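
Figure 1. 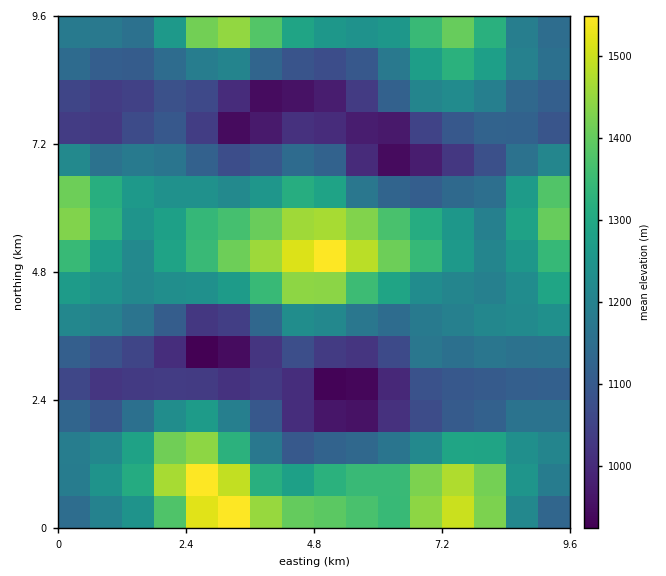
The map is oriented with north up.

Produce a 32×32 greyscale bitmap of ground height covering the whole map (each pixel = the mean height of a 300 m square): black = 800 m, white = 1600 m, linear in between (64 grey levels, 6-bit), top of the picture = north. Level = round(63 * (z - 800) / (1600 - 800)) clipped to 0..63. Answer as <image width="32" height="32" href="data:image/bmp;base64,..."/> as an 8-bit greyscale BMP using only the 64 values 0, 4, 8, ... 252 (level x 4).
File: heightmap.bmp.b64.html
<image width="32" height="32" href="data:image/bmp;base64,Qk02CAAAAAAAADYEAAAoAAAAIAAAACAAAAABAAgAAAAAAAAEAAATCwAAEwsAAAABAAAAAAAAAAAAAAEBAQACAgIAAwMDAAQEBAAFBQUABgYGAAcHBwAICAgACQkJAAoKCgALCwsADAwMAA0NDQAODg4ADw8PABAQEAAREREAEhISABMTEwAUFBQAFRUVABYWFgAXFxcAGBgYABkZGQAaGhoAGxsbABwcHAAdHR0AHh4eAB8fHwAgICAAISEhACIiIgAjIyMAJCQkACUlJQAmJiYAJycnACgoKAApKSkAKioqACsrKwAsLCwALS0tAC4uLgAvLy8AMDAwADExMQAyMjIAMzMzADQ0NAA1NTUANjY2ADc3NwA4ODgAOTk5ADo6OgA7OzsAPDw8AD09PQA+Pj4APz8/AEBAQABBQUEAQkJCAENDQwBEREQARUVFAEZGRgBHR0cASEhIAElJSQBKSkoAS0tLAExMTABNTU0ATk5OAE9PTwBQUFAAUVFRAFJSUgBTU1MAVFRUAFVVVQBWVlYAV1dXAFhYWABZWVkAWlpaAFtbWwBcXFwAXV1dAF5eXgBfX18AYGBgAGFhYQBiYmIAY2NjAGRkZABlZWUAZmZmAGdnZwBoaGgAaWlpAGpqagBra2sAbGxsAG1tbQBubm4Ab29vAHBwcABxcXEAcnJyAHNzcwB0dHQAdXV1AHZ2dgB3d3cAeHh4AHl5eQB6enoAe3t7AHx8fAB9fX0Afn5+AH9/fwCAgIAAgYGBAIKCggCDg4MAhISEAIWFhQCGhoYAh4eHAIiIiACJiYkAioqKAIuLiwCMjIwAjY2NAI6OjgCPj48AkJCQAJGRkQCSkpIAk5OTAJSUlACVlZUAlpaWAJeXlwCYmJgAmZmZAJqamgCbm5sAnJycAJ2dnQCenp4An5+fAKCgoAChoaEAoqKiAKOjowCkpKQApaWlAKampgCnp6cAqKioAKmpqQCqqqoAq6urAKysrACtra0Arq6uAK+vrwCwsLAAsbGxALKysgCzs7MAtLS0ALW1tQC2trYAt7e3ALi4uAC5ubkAurq6ALu7uwC8vLwAvb29AL6+vgC/v78AwMDAAMHBwQDCwsIAw8PDAMTExADFxcUAxsbGAMfHxwDIyMgAycnJAMrKygDLy8sAzMzMAM3NzQDOzs4Az8/PANDQ0ADR0dEA0tLSANPT0wDU1NQA1dXVANbW1gDX19cA2NjYANnZ2QDa2toA29vbANzc3ADd3d0A3t7eAN/f3wDg4OAA4eHhAOLi4gDj4+MA5OTkAOXl5QDm5uYA5+fnAOjo6ADp6ekA6urqAOvr6wDs7OwA7e3tAO7u7gDv7+8A8PDwAPHx8QDy8vIA8/PzAPT09AD19fUA9vb2APf39wD4+PgA+fn5APr6+gD7+/sA/Pz8AP39/QD+/v4A////AGhweHyAiJy41Ojs5NjMxLy4uLSooKi8zNjc0LCMdGhkbHSAiIyctMzg8PTo0MC8vLy8vLSwuMjY4ODYvJR4bGh0fIiQmKjE3Oz08Ny8pKSorLS4tLC4yNjc3NS8mIB0dHx8iJCYqMjg6OTYwKSIhIyYnKCkoKSwwMzQyLSYiIB8fHyAjJSkwNTczLykjHRocHh4fICAhIycrLSwpJSIhIB8eHiAjJywwMi4pJB8YFBQVFRQWGRobHiEiIiIiICAgHRsZGx4hJSkrKSUgGxYREA8ODQ8SFBUYGRoaHB4eHh4ZFhQUFxkcHiEgHRoYFBEPDQoJCw4QEhUXFhYYGxwcGxYTERESExQVFhYUFBQTEQ4LCQkLDQ8TFhcWFhgZGRoZFhMSEhIRERAPDg0PERIREAwKCg0PEhYZGRcYGRgYGRgYFhUUExIRDgsJCg0QEhMTEQ4OEBIVGx0bGRscGxobGxwaGRcWFRMPCggKDREUFxkXFBMUFBgdIB4dHiAfHh4eHx8eHBsaGBMPDA0RFRkdHx4bGhkYGR0gIB8gISEhIiEiIiMhHx4dGhcVFhgbICUnJiQiIB4dHR4fHyAgISIkIyQkJCIhISEgHx8gISUpLjAwLSonJSIgHh8gHx8gIyYlJiUkIiAhIyUlJigqLTE1ODg1MS0qKSYjISEgHyAkJygqKCUiICElJykrLjAyNTc6Ozo2Mi8uKyglIyEgISUpKi4sKSUhIiUoKy0wMjM1Nzk7Ozk2MjAuKicjICAiJiotMTAsJiMiJSgrLS8wMTM1Njc4NzQxLywpJiMfHyMoLTAzMS0oJCQlJigqKiorLzIyMjEvLCspJiUkIh8fJCovMjMxLCglJCQkJSUkIyUpLC0sKSQhIB4dHR4eHR4kKS4xLy0pJSQkIiEhIB8eHyIkJSQgGhYUFBQUFhgZGyAlKi0nJSEfICAfHh0bGRgZGx0eHhoUDw0NDQ8RExUXHCAjJR0bGRgbHBwaGBUSEhMWGBkYFREMCQoMDhETFRcaHB0dFRMSExYYGRgVEAwMDhETFBMRDwwKCw8SFBYYGRkaGBcSEBASExQWFxUQDAoKDA4ODg4PDg4RFRgZGhsaGRgXFRQSERISExUWFRIPDAoKCwwMDRASFRkdHx8fHhwZGRgWFxUUExQVFhcWFRQRDgwNDg4PEhUZHiIkJCQjHxwbGxkaGRcWFhgZGRkbGxoWExMTExMUFxsfIyYoKCcjIB4cGx0dHBkZGhwfIiUmJCEdGxkYGBgaHSAkKCoqKCQhHx0cHiAfHBocHyUrMDEvLCgkIR8fHx8hIycrLi0pJSAdHBwcHh8dHR4jKjE3NzYzMC0pKCgoJiUnKy8yMi4oIRwbGw="/>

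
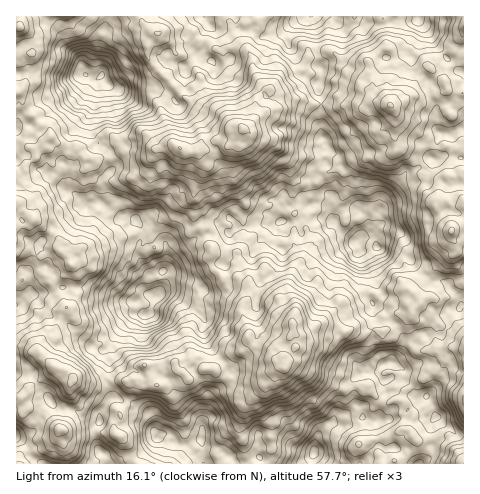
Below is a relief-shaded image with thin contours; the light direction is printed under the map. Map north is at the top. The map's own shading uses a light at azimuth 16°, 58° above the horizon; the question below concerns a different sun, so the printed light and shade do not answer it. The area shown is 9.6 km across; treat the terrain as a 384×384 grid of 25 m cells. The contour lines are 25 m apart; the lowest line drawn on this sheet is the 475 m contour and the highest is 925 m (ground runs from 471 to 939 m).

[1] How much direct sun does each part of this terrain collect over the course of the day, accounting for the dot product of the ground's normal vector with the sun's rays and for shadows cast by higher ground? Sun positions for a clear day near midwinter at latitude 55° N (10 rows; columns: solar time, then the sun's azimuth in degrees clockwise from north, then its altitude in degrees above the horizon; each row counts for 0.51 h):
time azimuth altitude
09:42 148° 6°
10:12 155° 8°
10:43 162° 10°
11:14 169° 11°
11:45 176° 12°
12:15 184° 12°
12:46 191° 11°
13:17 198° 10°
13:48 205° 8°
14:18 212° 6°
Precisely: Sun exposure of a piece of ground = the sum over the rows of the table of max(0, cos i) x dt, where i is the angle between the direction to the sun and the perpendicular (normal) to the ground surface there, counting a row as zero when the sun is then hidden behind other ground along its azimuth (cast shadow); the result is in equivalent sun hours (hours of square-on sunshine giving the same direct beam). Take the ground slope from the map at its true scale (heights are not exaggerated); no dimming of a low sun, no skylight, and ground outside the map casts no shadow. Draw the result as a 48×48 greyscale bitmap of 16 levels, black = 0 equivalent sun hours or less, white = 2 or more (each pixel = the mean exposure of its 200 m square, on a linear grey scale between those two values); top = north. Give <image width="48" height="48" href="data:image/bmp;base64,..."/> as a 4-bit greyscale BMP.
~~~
<image width="48" height="48" href="data:image/bmp;base64,Qk32BAAAAAAAAHYAAAAoAAAAMAAAADAAAAABAAQAAAAAAIAEAAATCwAAEwsAABAAAAAAAAAAAAAAABEREQAiIiIAMzMzAERERABVVVUAZmZmAHd3dwCIiIgAmZmZAKqqqgC7u7sAzMzMAN3d3QDu7u4A////ACSt/+lWmGIAAjaHRpVpqnIkarhTRrtjRCaLuph7zZQBElZWnLmIZ5h4iKplNpplMSaIqXnN2XQiR4Vpy5eIi+64UiR4qZZ1EKlWh2ZVQzZom5h4mqqZvLumMgABV0MiN+lzATZUR2nM3JmEe+/Im53ZZkNDIkRDfHlzAmmGZXid/szLu9/9zd78mHiqd0Z6q4ZTjLi4JJz/297suYz//+y+26qXl1RpuDd5rcypm9/+iu66hnjO7u7cyrp0RYmGVESdyKh2mpd2ebztlWh67u/ahlREQ3zIMkV8lkQkMTZWmUjKZVaJzcuYiFNHZVaYZHm2QQAREldmdWUzaGVnaKmKmImESIVnd4tyAAASIgAAEkQTi6ZFVom9ub2ruquniFMhIiNEIAAAERAVVYZEVneJz/vv+2VVZjEUVGdkIAAAARACI2UzR3VojbqamYVVRBETRYhkIAAAARECNSE0ZlSIY2VVaruIQxEiSXRDIAAAARIzRCAkNFIURCI1iZeFQjQ0Z2RDIhAAERVWRENCISIBVkQ0Z2l5VHRFMUZnVDIAAlVmU0REMQIRNEV0ZWaYmKiIVEeZmXZTNGVYZEQhEAEyESVGd1MkWoqXm8rLuqmJdleoZlMwAAAyEREzQzRmmHd1e6vMmZmFZ4mVIxJTACISEAASEBWM7MqZlmd4qavMupmWZCEhADMQAAAAEjab7KlolnZWiIrdy6ZnZUIAABIzEAAANHnLmnZlVTRFV3d2iZZDITQiMxNUQiMzM1iZmIzIMRATVXd6uZhUMzMyIzMjWGVWVIdIqHm3QgEjNEZqyndlZmRFJGREWah1eqhUJXVWRDJFd5h3mqqYeIh4mGZ3ZVd3eHZ0E3RFQ0Q1et/su9y9yrmHdWVoh3eIdmiXdyRDNHmJm879mYq77aqYeHiHesyqmHU0MyMTWKu5vNvMqZq8z8vaqrm7qbvOymMSMVQ0iZmHWIqc3bvsu87tu4Z7u7zvyHZWd1Z4eHipZGipvcy6q97d/Kd1ec7/6oYxJEapiJdomGm7zNqK3v7NuZp3aIqq3pZEM2d6p3Qkh1aJqWd5u8ze2FZVmYeHeZmpiFRYYyJWZnUkQRNXZ4qJiIdneYmqhnhzJEVTQxEkIVUQAAATeIZTN6mrmKiImqhXhHdTMzAAABAAAAASMxNZqWiqm7p5qpiay5ZTEQEAAAABABNEEAFYh4qaqJm8t4eIeIYjMQAAAAAiETIhABMjNodmZlZ3V4iIaJd1MxAAABVDZiIAAAFWVCIjRVUhE1R5qDeXMQEQE2ZnczMQAAI0MjRGZVRBABRHZTVnhiJDeXiIQiQQADMAIkdkRjUyIiaUM6mIu3eJmqmTNVESIkIAEkVmVFVUVUZlWIqoebrMust2eWRoZmIQATaJUzNGVEI0iGVnfP/u66ibpFdlZjEQEkRDEAAnZkAEeNlYvf/KioaKdWUxIhIiIgAAAAABEhACarhGmpmnd4ZERlMUVFaGQAAAEhAAAAAmVyRovbqqmGQQEjFGZVZ5hAABRVVURCJmVA=="/>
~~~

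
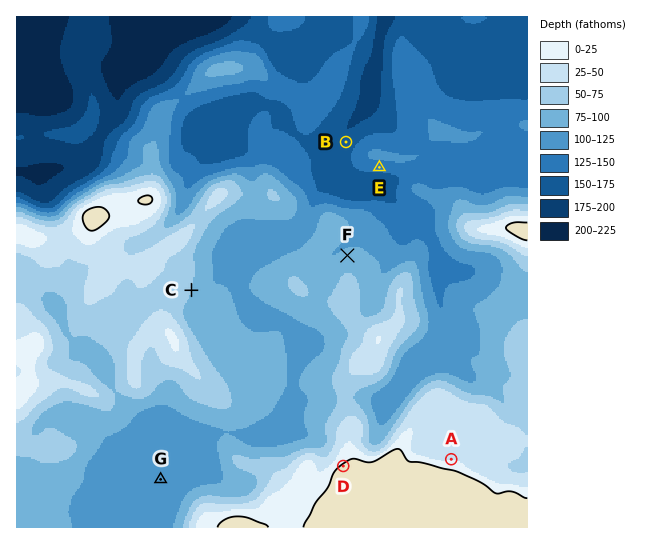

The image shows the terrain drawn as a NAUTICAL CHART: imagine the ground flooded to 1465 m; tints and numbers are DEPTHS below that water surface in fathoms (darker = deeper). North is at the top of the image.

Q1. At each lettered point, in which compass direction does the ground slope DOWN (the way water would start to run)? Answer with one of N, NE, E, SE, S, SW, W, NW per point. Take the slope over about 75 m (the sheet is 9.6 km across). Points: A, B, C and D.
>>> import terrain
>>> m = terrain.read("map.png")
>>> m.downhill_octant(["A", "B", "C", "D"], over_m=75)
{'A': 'N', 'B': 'NW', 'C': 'E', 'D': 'NW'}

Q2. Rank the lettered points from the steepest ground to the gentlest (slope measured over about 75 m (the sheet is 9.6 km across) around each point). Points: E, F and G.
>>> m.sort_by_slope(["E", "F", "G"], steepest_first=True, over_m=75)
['E', 'F', 'G']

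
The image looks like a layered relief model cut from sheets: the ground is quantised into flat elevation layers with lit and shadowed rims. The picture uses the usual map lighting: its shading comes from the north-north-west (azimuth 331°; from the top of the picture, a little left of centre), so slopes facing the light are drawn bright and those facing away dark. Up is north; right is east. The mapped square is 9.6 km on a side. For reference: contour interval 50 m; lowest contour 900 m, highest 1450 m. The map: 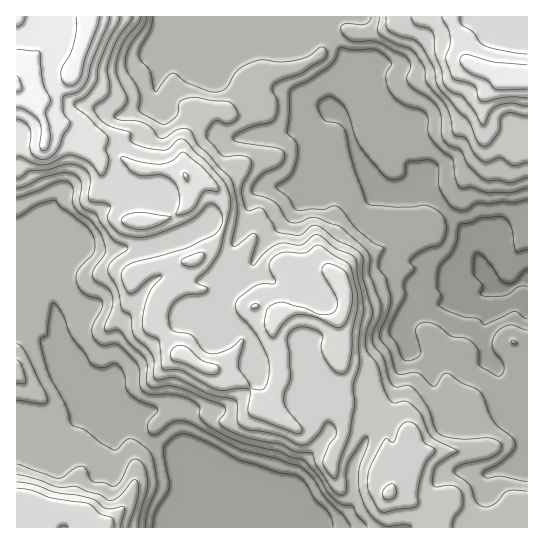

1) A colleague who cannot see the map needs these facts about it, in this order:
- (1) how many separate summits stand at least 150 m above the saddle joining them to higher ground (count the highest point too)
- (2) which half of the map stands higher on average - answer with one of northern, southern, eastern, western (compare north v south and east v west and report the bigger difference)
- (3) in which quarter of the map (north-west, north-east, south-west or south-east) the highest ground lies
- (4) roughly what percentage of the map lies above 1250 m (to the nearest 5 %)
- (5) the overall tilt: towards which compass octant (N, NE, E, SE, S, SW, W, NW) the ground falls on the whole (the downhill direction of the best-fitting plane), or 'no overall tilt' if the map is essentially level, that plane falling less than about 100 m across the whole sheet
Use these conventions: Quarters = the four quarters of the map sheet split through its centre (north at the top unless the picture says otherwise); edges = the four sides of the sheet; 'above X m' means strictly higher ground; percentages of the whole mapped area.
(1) There are 3 summits with 150 m or more of prominence.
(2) The western half stands higher on average than the eastern half.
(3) The highest point lies in the north-west quarter of the map.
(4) About 20 % of the map lies above 1250 m.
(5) The general tilt is down to the south-east (the land rises towards the north-west).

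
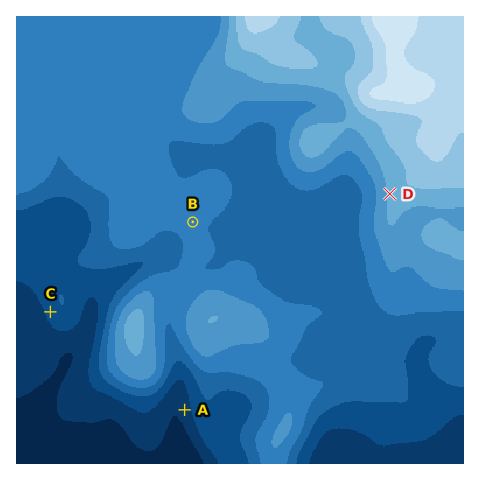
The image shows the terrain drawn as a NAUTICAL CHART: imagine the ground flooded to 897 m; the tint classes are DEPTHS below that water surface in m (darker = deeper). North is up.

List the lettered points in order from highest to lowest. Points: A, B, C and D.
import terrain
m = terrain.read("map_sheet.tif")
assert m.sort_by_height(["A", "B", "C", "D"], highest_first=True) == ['D', 'B', 'C', 'A']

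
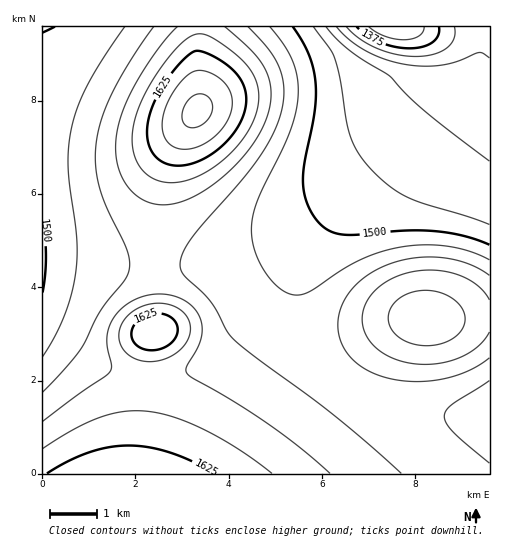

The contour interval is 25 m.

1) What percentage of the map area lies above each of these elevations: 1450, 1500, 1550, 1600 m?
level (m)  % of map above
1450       94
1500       81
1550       46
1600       15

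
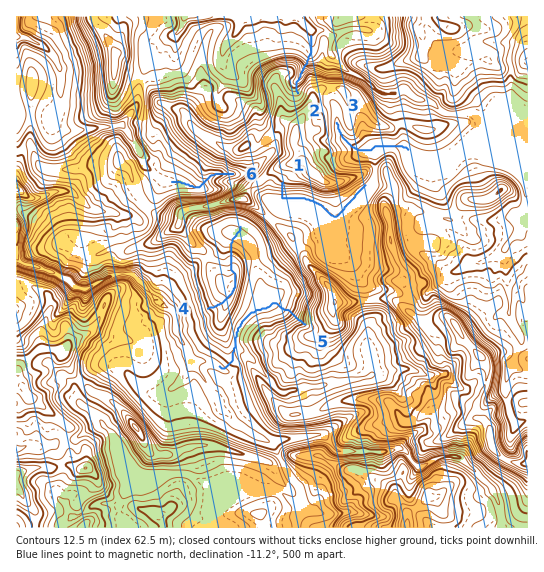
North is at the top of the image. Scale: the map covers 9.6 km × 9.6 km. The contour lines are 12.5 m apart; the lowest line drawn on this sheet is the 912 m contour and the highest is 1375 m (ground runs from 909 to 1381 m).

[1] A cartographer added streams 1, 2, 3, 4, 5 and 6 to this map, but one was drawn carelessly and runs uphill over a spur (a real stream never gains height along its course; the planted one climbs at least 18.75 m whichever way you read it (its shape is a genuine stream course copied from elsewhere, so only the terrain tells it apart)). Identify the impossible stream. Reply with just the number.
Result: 4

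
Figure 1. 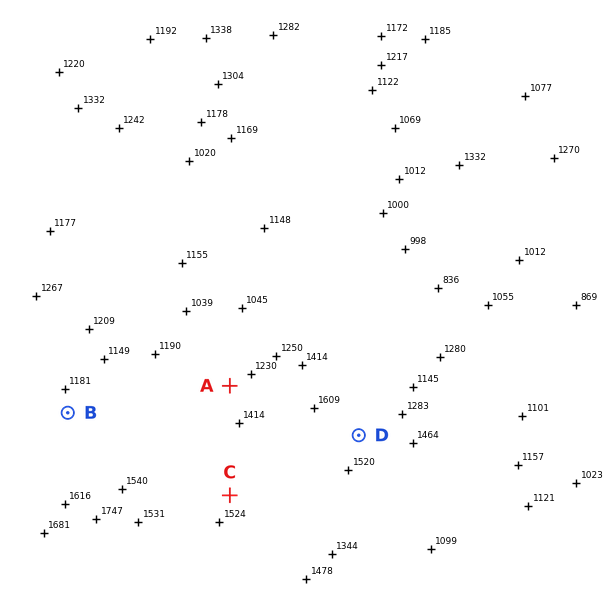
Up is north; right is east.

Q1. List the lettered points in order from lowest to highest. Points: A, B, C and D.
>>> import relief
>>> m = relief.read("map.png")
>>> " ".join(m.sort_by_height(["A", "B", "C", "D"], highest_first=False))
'B A D C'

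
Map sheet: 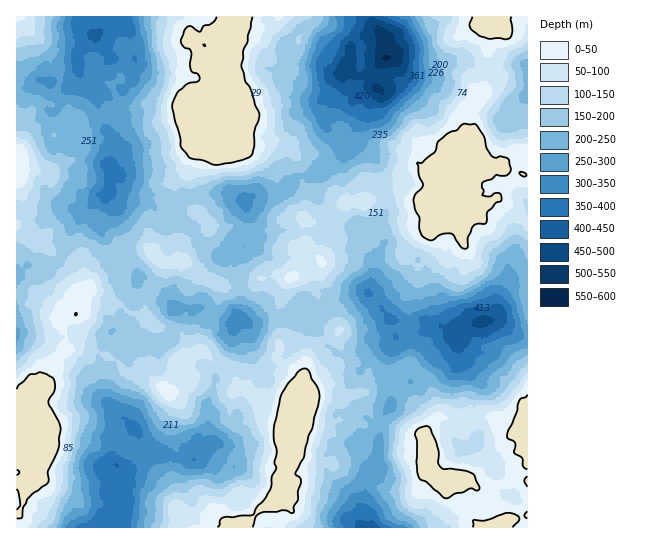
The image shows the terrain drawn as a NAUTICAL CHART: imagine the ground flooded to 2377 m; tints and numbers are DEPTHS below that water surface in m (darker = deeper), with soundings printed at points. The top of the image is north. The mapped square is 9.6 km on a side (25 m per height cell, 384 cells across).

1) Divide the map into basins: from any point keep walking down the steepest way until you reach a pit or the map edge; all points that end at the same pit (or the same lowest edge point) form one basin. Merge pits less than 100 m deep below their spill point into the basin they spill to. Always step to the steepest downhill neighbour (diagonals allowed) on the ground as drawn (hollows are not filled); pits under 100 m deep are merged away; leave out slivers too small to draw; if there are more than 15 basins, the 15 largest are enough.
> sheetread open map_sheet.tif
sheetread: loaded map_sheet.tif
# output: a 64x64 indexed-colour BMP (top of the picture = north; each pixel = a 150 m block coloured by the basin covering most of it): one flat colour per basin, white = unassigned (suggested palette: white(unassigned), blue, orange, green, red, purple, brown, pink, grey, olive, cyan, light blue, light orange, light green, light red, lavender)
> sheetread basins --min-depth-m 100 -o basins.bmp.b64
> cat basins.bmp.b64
<image width="64" height="64" href="data:image/bmp;base64,Qk12CAAAAAAAAHYAAAAoAAAAQAAAAEAAAAABAAQAAAAAAAAIAAATCwAAEwsAABAAAAAAAAAA////ALR3HwAOf/8ALKAsACgn1gC9Z5QAS1aMAMJ34wB/f38AIr28AM++FwDox64AeLv/AIrfmACWmP8A1bDFAEREREREREREREREREREQREVVVVVVVVVVVVVVVVVERERREREREREREREREREREREERVVVVVVVVVVVVVVVVEREREURERERERERERERERERERBFVVVVVVVVVVVVVVVURERERRERERERERERERERERERERFVVVVVVVVVVVVVVURERERFEREREREREREREREREREREVVVVVVVVVVVVVVVREREREURERERERERERERERERERERVVVVVVVVVVVVVVRERERERFERERERERERERERERERERFVVVVVVVVVVVVUREREREREURERERERERERERERERERERVVVVVVVVVVVURERERERERREREREREREREREREREREQRVVVVVVVVVVURERERERERFEREREREREREREREREREREVVVVVVVVVVVREREREREREURERERERERERERERERERERVVVVVVVVVVVEREREREREURERERERERERERERERERERFVVVVVVVVVVURERERERERREREREREREREREREREREREVVVVVVVVUiIiERERERIiEURERERERERERERERERERERBERFSIlIiIiIREiIRIiKBFEREREREREREREREREREERERERIiIiIiIiIiIiIiIoEURERERERERERERERERBERERERIiIiIiIiIiIiIiIiiIREREREREREREREREREYWZmIiIiIiIiIiIiIiIiIiKIhEREREREREQRFEREREZmZmYiIiIiIiIiIiIiIiIiIoiEREREREREQRERRERGZmZmZhEiIiIiIiIiIiIiIiIiiIRERERERBERERRERGZmZmZhERIiIiIiIiIiIiIiIiKIiERERERBERERFERGZmZmYRERESIiIiIiIiIiIiIiIoiIhEREQREREREWRGZmZmZhEREREiIiIiIiIiIiIiIiiIiIFEERERERERZmZmZmZmERIRESIiIiIiIiIiIiIiKIiIgRERERERERFmZmZmZmYhIiISIiIiIiIiIiIiIiIoiIiBERERERERZmZmZmZmZiIiIiIiIiIiIiIiIiIiIiiIiIEREREREWZmZmZmZmZmYiIiIiIiIiIiIiIiIiIiKIiIEREREREWZmZmZmZmZmZiIiIiIiIiIiIiIiIiIiIoiIiIgRERFmZmZmZmZmZmZiIiIiIiIiIiIiIiIiIiIiiIiIiGZmZmZmZmZmZmZmZmIiIiIiIiIiIiIiIiIiIiKIiIiIZmZmZmZmZmZmZmZmYiIiIiIiIiIiIiIiIiIiIoiIiIg2ZmZmZmZmZmd3dmZmIiIiIiIiIiIiIiIiIiIiiIiIgzM2ZmZmZmZnd3d3d2dyIiIiIiIiIiIiIiIiIiKIiIiDMzM2ZmZmZnd3d3d3d3dyIiIiIiIiIiIiIiIiIoiIiDMzMzZmZjM3d3d3d3d3d3ciIiIiIiESIiIiIiIiiIiDMzMzMzNjMxF3d3d3d3d3cRIiIiIiIREiIiIiIiKIiDMzMzMzMzMzERd3d3d3d3cRESIiIiIiESIiIiIiIoiDMzMzMzMzMzMxEXd3d3d3dxERIiIiIiIhIiIiIiIigzMzMzMzMzMzMzMRd3d3d3d3EREiIiIiIiIiIiIiIiIzMzMzMzMzMzMzMzF3d3d3d3cRESIiIiIiIiIiIiIiIRMzMzMzMzMzMzMzN3d3d3d3dxERIiIiIiIiIRERIiIREzMzMzMzMzMzMzN3d3d3d3d3ERERIiIiIiERERESIRETMzMzMzMzMzMzM3d3d3d3d3cREREREiIiERERERERETMzMzMzMzMzMzMzd3d3d3d3dxERERERERERERERERERMzMzMzMzMzMzMzN3d3d3d3d3EREREREREREREREREREzMzMzMzMzMzMzM3d3d3d3d3cRERERERERERERERERETMzMzMzMzMzMzMzd3d3d3d3cRERERERERERERERGZERMzMzMzMzMzMzMzN3d3d3d3dxERERERERERERERmZmZkzMzMzMzMzMzMzMzd3d3d3cRERERERERERERERmZmZmRMzMzMzMzMzMzMzM3dxEREREREREREREREREREZmZmZEzMzMzMzMzMzMzMzd3EREREREREREREREREREZmZmZkTMzMzMzMzMzMzMzN3cRERERERERERERERERERmZmZmTMzMzMzMzMzMzMzMxERERERERERERERERERERGZmZmZMzMzMzMzMzMzMzMzERERERERERERERERERERERmZmZkzMzMzMzMzMzMzMzEREREREREREREREREREREREZmZmTMzMzMzMzMzMzMzMRERERERERERERERERERERERGZmZMzMzMzMzMzMzMzMRERERERERERERERERERERERERmZkzMzMzMzMzMzMzMxERERERERERERERERERERERERGZmTMzMzMzMzMzMzMzEREREREREREREREREREREREREZmZMzMzMzMzMzMzMzMxERERERERERERERERERERERERmZkzMzMzMzMzMzMzMzERERERERERERERERERERERERmZmTMzMzMzMzMzMzMzERERERERERERERERERERERERGZmZMzMzMzMzMzMzMzMREREREREREREREREREREREREZmZkzMzMzMzMzMzMzMxERERERERERERERERERERERERmZmTMzMzMzMzMzMzMzERERERERERERERERERERERERGZmZ"/>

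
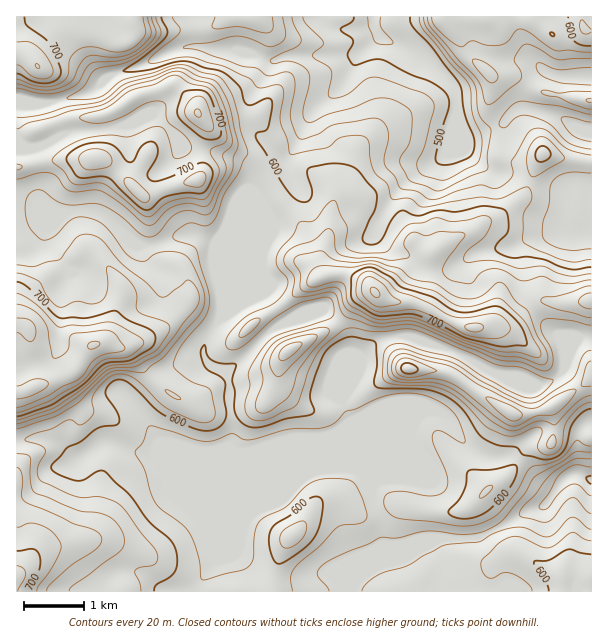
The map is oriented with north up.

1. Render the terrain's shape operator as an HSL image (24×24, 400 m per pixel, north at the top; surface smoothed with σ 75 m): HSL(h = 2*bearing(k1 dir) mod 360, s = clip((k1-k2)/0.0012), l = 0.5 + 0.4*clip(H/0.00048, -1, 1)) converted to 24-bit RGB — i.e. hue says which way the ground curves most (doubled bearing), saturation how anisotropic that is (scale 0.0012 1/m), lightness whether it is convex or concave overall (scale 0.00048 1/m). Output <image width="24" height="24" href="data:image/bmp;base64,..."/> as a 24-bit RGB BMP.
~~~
<image width="24" height="24" href="data:image/bmp;base64,Qk32BgAAAAAAADYAAAAoAAAAGAAAABgAAAABABgAAAAAAMAGAAATCwAAEwsAAAAAAAAAAAAAyo1zRHRnW3ZVXIJZmJpni1NbZI5cXYiGdZCRgXKOqYtxhYlaZXd7fnmAbYmHe5SSlH6UfHiFgXeBjYZ3e2doVmB7mLiAbnOWsXqQpHOuiHedeYaVaJSWh6Gph4ygamaFcX1xbGd4qV10vJNxS3tgYXtjcX9qeH9vbX9penCMd4qbjXmokIKxgMDGkXG0fYykcZNvjYSdfn2onY6shZahc4qRjmqDhGeDf36AZnGCaJGv38DUkHWzZWOIepGDh15jh35VfGk/hIEwM28fOqk9lmiUeFCEkbBmZ6B7goqNc2yFlYJ+loeBdmBwe2VsgHl8gH9/eoB+UIBWco1NxoSYbm+ZcXSYfXigh4+0dnzCvpbTyKW8U5JJJFUiRIluq7NfX7xPX3Zbcl5tmo1qiXVlgGd8fHl/gH9/f39/f4B/f39/XX9skaBcmnB9hWmBcYhvgXxsbV9fZoNjxpjA0qPDhliPEl0jkYUny3+ccEmERWlFjZdrjHFvfmx9f35/gH54foB6gH95foB9f4B/fYB6gH92gH5+f39/gH1/bGiGcayEd2JAomtA4TKz4Nh7JF17TF4RhnlCpWxvSHRQd6FodWKBd1JIkHRCRZFEjVtFYHw3Z3RNd4FZbYFtf39/f39/eHeCfZaJekNpm0xJuZcuEFkw89uqI0e6zoZ7P5wwIYMzbKOzfWGZfDVhdqq3qdHPVV25mGHG2bDKXLCtcq+9emCfgYljdH1of35tckpCVyczcdGn0fP6o3//98DTLTRbxqHh37Lu6nl7Ci0PKBoTY8aPjcO2foadiUebU3CCxI94r7SHP2VpbnB+rVK44wBAh4gJHZlytP70iP3mYiMUJiINodAW84HlboRMToCI56bA8zXvTODiGKocLXcveG1XikhIKoJy24vE16qBO3ZKUHJuOkFkg7Hyzd3+i6H/oRYAMwkAcV0bX+dQE9DPYM1Yhq+GP3emhqDG1MDppqXg27ztk1bFLWJSSU676nKSAm85+azr/cz9LSuQXWYvK2gAMyAAMw4A9wAJqvD1td3qmezNXyBbc5ArrM2/PEOWd4BNi3VQnYBKe2pWx2uhy3eoJGtxP9I77WfjOmQSQlET1QlxwD1vk6nhRIz0zPj/jNL50KHhksjPnR9pl0StvXm+tZJoZjhThYhnbVVhvcmXWlmUe22G3eK5QCx2cn9vOmZE6kmm6UGCDIGQ2e7yxer1ZovcsGNRVz1GfX5BuGNHgHCpcaHGqLPdjUtPsm6ihGBzcLOFYLBsg057gKqSxZJVZFF5f3+AaTyRc8q+pN/TW7f4muzHvilvayg2pJNAPG5QZbaJj2WoeKykZpSgboVQcoFpWHVtno+tkLeKbj1ahpM+Vo0+nj89X3h6f3+ARn2Cha9jroZnhY04LjwXci05rY6+vJvCtG/AXI8+VXc7YYRAZVA/c3lMgHZ0bn1ybY9Qg1BBYyY/1d5mRFhCinlDMKRufH5/dGZ7Y610mGFkr3Bth2KRRY+NVrp3nYq5j2yny6LQqH+yeGdzaW96goR6cXlbflJjn3Y8VzMzYrXRyN/yvmDhot+VLY1rTHJubKF/VpKYg3VapIR8kqakS6efa6h+PHV1oHKBkpFlsVmMsnuGYmp5gn92jXbPTUWh0qbNfK/RYNu4l3dAOpCb7MXR1oXeMlGGeLOFX0eFiqusl4iHlaNwin9dXWw/P15AVn1Oqz9Rb35O0G9fUYxvX4qyg25EL5uAatDO2J7KaT6XzaWnUUZ+j2ck1t8uOYaxlFxiRZ6YjG+NmnuBrYKDjmqDk4Z8UXJ4Smlmq65LWXedo9S/ncjeNEqwZWzZtoHhV0Ti6EIqYn43cYVIlyuIs+WtsuTCRiFul7d5T3JnS3Z5h5aGo3yKoX6Zm4KOYmeKTjNyp81kToFlaMNAcicZXDgaLiQFIDMAGGIAFUKO+dL1k2TcN7Gz2vHauWy5MjB/z5iqiGmTRnRiT3ZXkYJzmIuGkoiin4CsMiBi3cWSV4BhrUBiX2zjzdj2g5fo1+r0WXXHDSkKDzMAA65e6tT3Vbm3yFeYklmuTYeMxYiphXWmVXyLcZh6h5N8fXJpcCpIcCA9oumigoGvTaCQcFgnV1kbjNHRqE13t0ORkmbU87fqAHQGDjMAZEcQWk0ZUjkil4I0Xpszb5ROmW9lT4hkhl9Ucz9GXhdAnemun49akYtWZS1TuqZ5sGWUh4tXiVx8iIOaeoqYqnaFtPC5NyqydWWqtYO/dnu9pc+2YaWmblmFnGRqWG2YoF6jYCGjzvHjdqq3g32ji3euaYLCYG20oprE"/>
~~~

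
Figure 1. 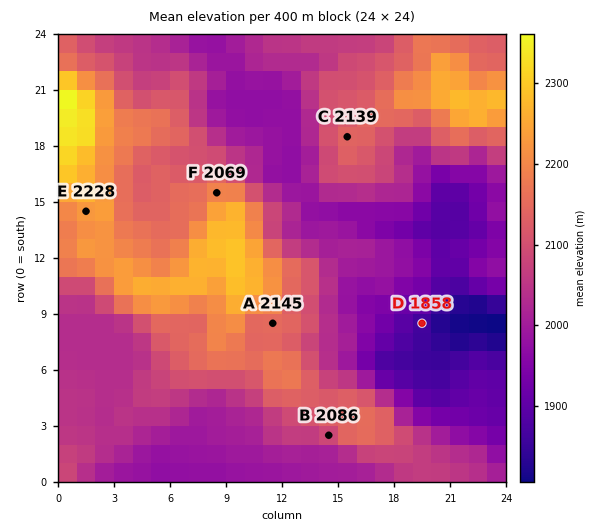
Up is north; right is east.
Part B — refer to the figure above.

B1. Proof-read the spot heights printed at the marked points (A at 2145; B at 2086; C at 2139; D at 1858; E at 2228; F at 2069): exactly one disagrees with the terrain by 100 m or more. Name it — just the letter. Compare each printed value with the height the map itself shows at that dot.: F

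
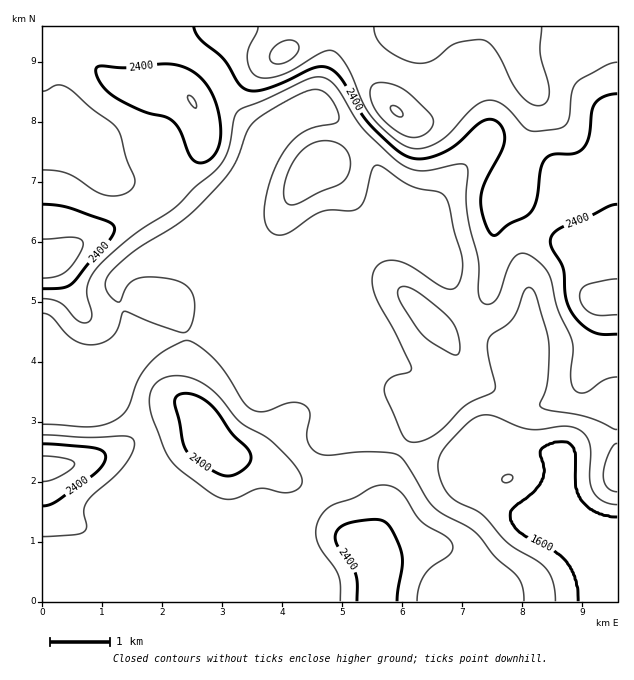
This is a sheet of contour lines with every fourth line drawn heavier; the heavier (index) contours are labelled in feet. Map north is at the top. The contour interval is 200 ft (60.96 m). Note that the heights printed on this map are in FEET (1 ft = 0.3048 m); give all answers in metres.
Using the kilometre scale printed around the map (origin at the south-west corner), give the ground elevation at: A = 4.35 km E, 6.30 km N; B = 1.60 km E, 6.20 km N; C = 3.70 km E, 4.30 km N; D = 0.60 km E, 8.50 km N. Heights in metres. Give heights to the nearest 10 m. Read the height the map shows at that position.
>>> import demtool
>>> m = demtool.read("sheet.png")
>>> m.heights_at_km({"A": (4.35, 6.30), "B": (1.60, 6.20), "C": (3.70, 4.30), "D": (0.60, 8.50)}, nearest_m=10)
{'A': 610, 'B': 680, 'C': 610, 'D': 670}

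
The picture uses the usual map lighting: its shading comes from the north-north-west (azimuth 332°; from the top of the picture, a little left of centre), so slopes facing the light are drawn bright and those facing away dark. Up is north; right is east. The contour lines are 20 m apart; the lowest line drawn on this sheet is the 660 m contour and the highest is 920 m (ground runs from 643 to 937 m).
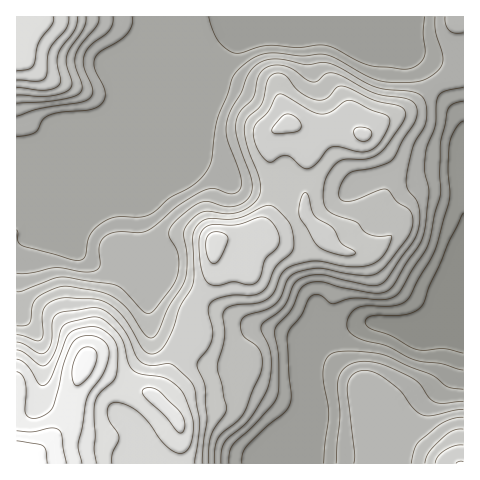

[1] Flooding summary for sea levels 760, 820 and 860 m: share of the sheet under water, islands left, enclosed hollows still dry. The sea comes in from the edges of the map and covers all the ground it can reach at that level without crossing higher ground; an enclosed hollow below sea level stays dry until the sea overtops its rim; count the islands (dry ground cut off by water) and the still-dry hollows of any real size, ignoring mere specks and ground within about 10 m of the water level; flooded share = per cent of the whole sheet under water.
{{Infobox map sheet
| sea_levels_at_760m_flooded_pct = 59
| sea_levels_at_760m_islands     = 0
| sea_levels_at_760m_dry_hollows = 0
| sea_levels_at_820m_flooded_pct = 85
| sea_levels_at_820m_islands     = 1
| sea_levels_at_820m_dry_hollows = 0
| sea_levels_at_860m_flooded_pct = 95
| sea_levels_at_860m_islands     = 0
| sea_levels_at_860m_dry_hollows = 0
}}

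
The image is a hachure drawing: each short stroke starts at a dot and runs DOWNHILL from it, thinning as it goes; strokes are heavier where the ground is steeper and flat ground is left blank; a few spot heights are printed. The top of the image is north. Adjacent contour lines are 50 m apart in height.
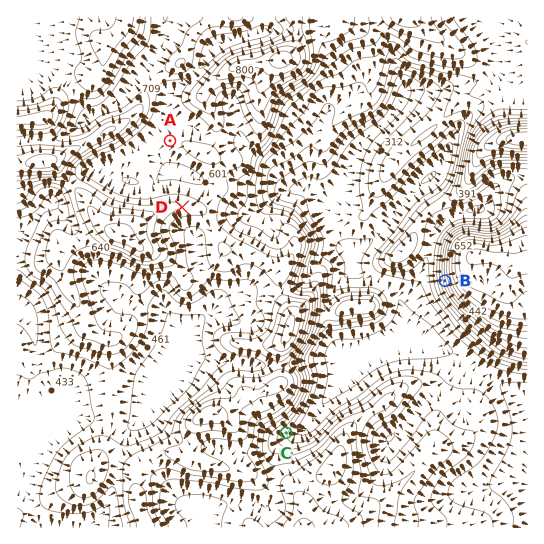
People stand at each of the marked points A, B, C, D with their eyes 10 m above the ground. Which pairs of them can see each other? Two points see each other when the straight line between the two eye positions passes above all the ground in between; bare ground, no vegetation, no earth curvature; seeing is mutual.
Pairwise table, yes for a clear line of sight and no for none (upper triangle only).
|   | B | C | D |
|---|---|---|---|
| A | no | no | yes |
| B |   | yes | yes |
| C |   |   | no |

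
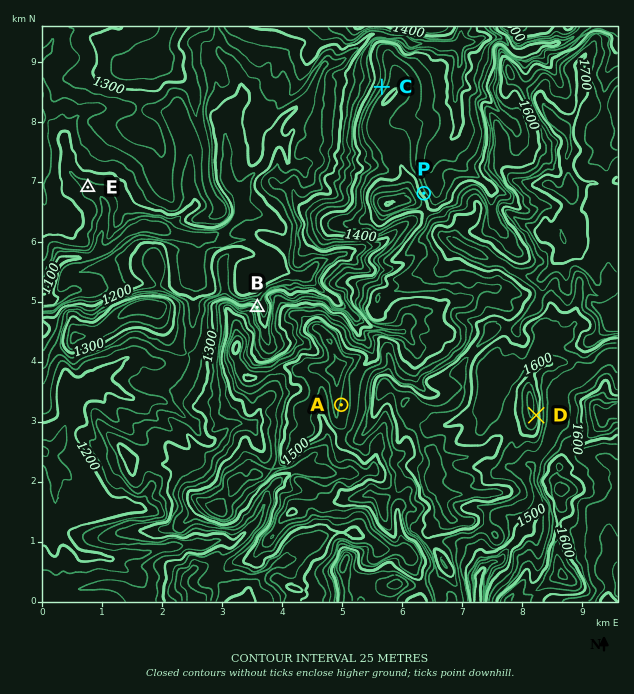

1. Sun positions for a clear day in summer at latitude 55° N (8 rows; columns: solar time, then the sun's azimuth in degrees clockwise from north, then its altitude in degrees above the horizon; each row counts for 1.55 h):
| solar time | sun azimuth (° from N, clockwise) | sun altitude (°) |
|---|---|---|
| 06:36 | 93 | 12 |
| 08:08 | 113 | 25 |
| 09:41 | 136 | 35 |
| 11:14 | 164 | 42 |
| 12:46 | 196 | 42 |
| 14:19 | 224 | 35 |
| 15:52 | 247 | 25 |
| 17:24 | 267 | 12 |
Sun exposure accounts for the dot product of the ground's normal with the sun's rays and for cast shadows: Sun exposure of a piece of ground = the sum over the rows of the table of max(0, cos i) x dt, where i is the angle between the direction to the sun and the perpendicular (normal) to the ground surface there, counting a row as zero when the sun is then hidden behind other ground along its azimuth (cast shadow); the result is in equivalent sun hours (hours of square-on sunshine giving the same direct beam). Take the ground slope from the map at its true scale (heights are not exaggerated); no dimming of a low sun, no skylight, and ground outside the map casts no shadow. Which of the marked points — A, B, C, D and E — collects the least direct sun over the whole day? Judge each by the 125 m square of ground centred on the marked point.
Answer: B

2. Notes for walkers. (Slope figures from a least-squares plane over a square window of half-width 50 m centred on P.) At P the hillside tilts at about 22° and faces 55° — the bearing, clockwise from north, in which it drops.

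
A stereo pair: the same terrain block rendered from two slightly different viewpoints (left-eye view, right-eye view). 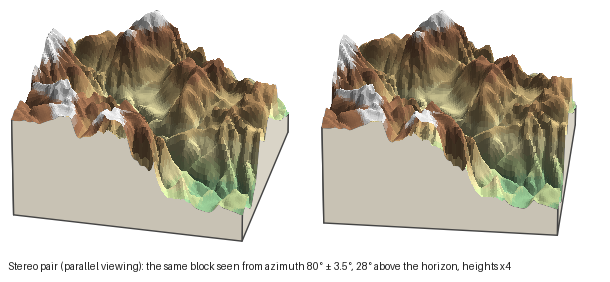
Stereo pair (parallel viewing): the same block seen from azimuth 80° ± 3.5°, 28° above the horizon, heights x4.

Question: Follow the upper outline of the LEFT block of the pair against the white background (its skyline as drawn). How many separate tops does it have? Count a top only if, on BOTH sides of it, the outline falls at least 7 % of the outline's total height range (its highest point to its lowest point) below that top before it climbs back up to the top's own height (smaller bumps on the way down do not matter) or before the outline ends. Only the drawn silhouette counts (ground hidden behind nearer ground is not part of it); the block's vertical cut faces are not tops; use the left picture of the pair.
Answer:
2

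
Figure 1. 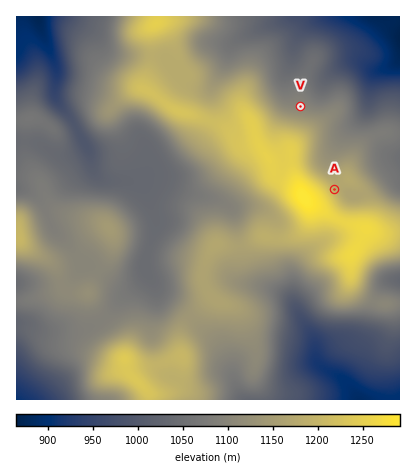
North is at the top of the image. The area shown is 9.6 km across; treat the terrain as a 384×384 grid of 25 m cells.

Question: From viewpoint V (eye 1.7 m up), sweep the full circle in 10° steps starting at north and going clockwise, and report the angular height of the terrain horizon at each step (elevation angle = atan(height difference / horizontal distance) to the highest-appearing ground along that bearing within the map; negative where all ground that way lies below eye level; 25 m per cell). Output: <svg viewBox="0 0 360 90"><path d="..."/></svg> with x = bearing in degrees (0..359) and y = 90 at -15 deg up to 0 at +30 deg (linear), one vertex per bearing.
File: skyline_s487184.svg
<svg viewBox="0 0 360 90"><path d="M0 67l10-2 10 0 10 2 10 2 10-1 10-1 10-3 10-2 10-1 10-1 10-1 10-2 10-2 10-2 10-3 10-2 10-3 10-2 10-1 10 0 10 1 10 1 10 2 10 0 10 0 10 1 10 2 10 2 10 2 10 3 10 1 10 4 10 2 10 1 10 2"/></svg>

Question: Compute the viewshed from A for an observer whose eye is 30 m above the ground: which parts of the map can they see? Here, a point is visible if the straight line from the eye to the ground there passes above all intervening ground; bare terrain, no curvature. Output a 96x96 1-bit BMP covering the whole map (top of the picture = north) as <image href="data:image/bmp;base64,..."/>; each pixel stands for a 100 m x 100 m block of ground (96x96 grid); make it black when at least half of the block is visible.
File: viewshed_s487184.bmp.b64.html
<image width="96" height="96" href="data:image/bmp;base64,Qk2+BAAAAAAAAD4AAAAoAAAAYAAAAGAAAAABAAEAAAAAAIAEAAATCwAAEwsAAAIAAAAAAAAA////AAAAAAAAAAAAAAAAAAAAAAAAAAAAAAAAAAAAAAAAAAAAAAAAAAAAAAAAAAAAAAAAAAAAAAAAAAAAAAAAAAAAAAAAAAAAAAAAAAAAAAAAAAAAAAAAAAAAAAAAAAAAAAAAAAAAAAAAAAAAAAAAAAAAAAAAAAAAAAAAAAAAAAAAAAAAAAAAAAAAAAAAAAAAAAAAAAAAAAAAAAAAAAAAAAAAAAAAAAAAAAAAAAAAAAAAAAAAAAAAAAAAAAAAAAAAAAAAAAAAAAAAAAAAAAAAAAAAAAAAAAAAAAAAAAAAAAAAAAAAAAAAAAAAAAAAAAAAAAAAAAAAAAAAAAAAAAAAAAAAAAAAAAAAAAAAAAAAAAAAAAAAAAAAAAAAAAAAAAAAAAAAAAAAAAAAAAAAAAAAAAAAAAAAAAAAAAAAAAAAAAAAAAAAAAAAAAAAAAAAAAAAAAAAAAAAAAAAAAAAAAAAAAAAAAAAAAAAAAAAAAAAAAAAAAAAAAAAAAAAAAAAAAAAAAAAAAAAAAAAAAAAAAAAAAAAAAAAAAAAAAAAAAAAAAAAAAAAAAAAAAAAAAAAAAAAAAAAAAAAAAAAAAAAAAAAAAAAAAAAAAAAAAAAAAAAAAAAAAAAAAAAAAAAAAAAAAAAAAAAAAAAAAAAAAAAAAAAAAAAAAAAAAAAAAAAAAAAAAAAAAAAAAAAAAAAAAAAAAAAAAAAAAAAAAAAAAAAAAAAAAAAH4AAAAAAAAAAAAAAf8IAAAAAAAAAAAAA//8AAAAAAAAAAAAB//8AAAAAAAAAAAAD//8AAAAAAAAAAAAH/+AAAAAAAAAAAAAP/8AAAAAAAAAAAAAf/4AAAAAAAAAAAAAf/wAAAAAAAAAAAAB//gAAAAAAAAAAAAD//AAAAAAAAAAAAAD/+AAAAAAAAAAAAAH/8AAAAAAAAAAAAAP/8AAAAAAAAAAAAAP/4AAAAAAAAAAAAAf/4AAAAAAAAAAAAAf/8AAAAAAAAAAAAAf/+AAAAAAAAAAAAAf//AEAAAAAAAAAAAP//gcAAAAAAAAAAAH///8AAAAAAAAAAAD///8AAAAAAAAAAAB///8AAAAAAAAAAAA/+P8AAAAAAAAAAAAf+H4AAAAAAAAAAAAP+BAAAAAAAAAAAAAH+AAAAAAAAAAAAAAD+AAAAAAAAAAAAAAB+BgAAAAAAAAAAAAA+BgAAAAAAAAAAAAAABwAAAAAAAAAAAAAABwAAAAAAAAAAAAAAAAAAAAAAAAAAAAAAAAAAAAAAAAAAAAAAAAAAAAAAAAAAAAAAAAAAAAAAAAAAAAAAAAAAAAAAAAAAAAAAAAAAAAAAAAAAAAAAAAAAAAAAAAAAABwAAAAAAAAAAAAAAD4AHAAAAAAAAAAAAB8APgAAAAAAAAAAAAcAP4AAAAAAAAAAAAAAf8AAAAAAAAAAAAAAf8AAAAAAAAAAAAAAA8AAAAAAAAAAAAAAA8AAAAAAAAAAAAAAB8AAAAAAAAAAAAAAB8AAAAAAAAAAAAAAD8AAAAAAAAAAAAAAD8AAAAAAAAAAAAAAH8="/>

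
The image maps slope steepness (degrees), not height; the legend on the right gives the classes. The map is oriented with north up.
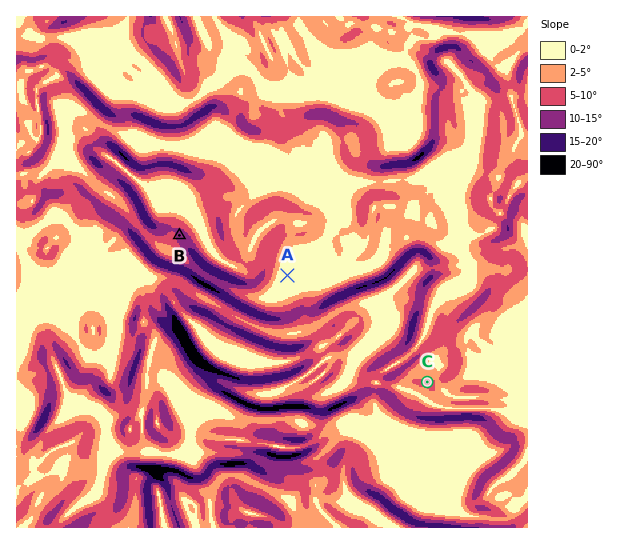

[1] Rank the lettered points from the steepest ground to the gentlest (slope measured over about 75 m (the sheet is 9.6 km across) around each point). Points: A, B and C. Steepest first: B C A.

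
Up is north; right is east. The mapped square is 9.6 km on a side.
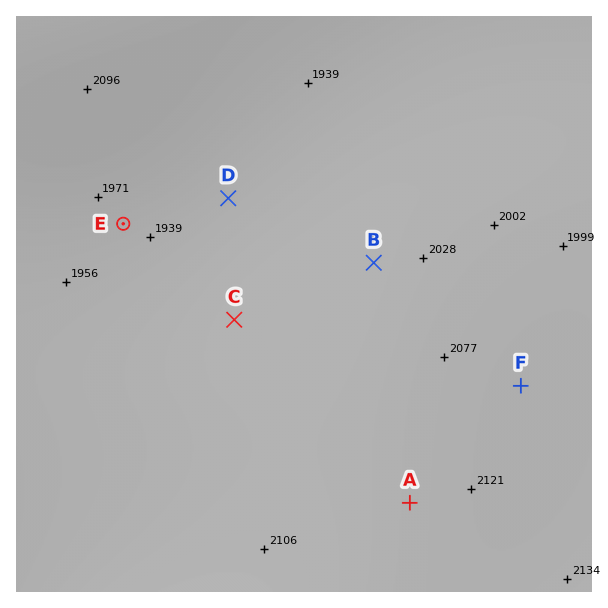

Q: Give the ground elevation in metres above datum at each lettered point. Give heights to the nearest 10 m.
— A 2130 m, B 2020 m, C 1980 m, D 1940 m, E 1950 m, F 2070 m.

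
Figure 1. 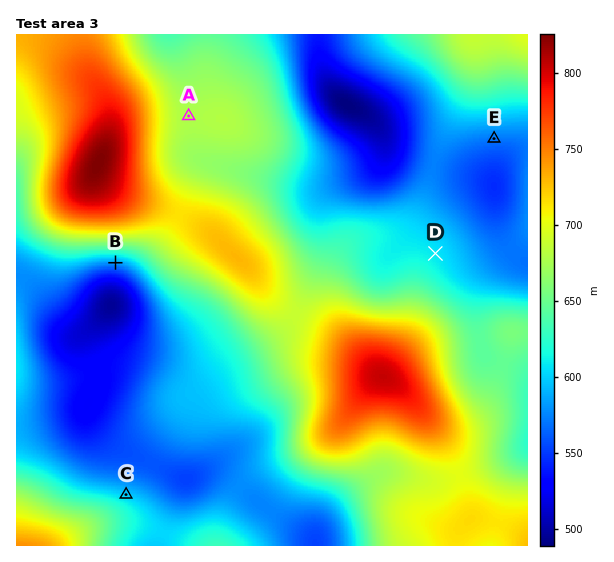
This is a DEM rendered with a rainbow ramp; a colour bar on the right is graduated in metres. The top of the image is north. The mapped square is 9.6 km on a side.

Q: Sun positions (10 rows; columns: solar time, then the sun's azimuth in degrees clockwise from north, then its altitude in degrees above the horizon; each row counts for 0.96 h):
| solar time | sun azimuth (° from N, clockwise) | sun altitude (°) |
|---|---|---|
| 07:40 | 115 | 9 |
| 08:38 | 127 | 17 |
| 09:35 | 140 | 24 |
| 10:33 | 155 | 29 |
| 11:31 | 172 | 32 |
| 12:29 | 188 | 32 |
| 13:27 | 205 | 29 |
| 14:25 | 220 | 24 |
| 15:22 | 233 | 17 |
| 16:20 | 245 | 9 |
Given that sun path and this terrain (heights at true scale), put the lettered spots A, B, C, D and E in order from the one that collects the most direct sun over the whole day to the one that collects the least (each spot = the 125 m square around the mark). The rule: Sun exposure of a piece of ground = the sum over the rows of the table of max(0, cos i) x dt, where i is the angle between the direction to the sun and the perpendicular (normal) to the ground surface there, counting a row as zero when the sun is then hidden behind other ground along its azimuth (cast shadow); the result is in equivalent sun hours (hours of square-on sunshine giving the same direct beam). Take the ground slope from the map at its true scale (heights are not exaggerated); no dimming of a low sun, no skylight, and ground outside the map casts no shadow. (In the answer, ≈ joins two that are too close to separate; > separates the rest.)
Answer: B > E > A ≈ D > C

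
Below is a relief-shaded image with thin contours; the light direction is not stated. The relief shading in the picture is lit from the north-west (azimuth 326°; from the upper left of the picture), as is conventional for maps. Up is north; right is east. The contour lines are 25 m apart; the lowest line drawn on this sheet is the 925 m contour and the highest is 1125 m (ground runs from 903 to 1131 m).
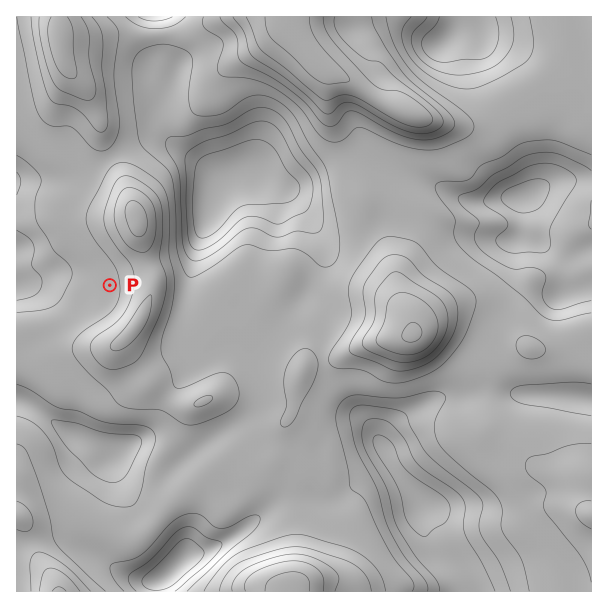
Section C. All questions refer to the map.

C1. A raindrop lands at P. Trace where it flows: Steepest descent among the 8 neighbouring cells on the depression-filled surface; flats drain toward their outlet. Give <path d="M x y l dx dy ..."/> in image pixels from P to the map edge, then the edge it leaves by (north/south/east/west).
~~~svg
<path d="M110 285l-29 0-6-6-39 0-6 3-4 0-2 2-7 1"/>
exit: west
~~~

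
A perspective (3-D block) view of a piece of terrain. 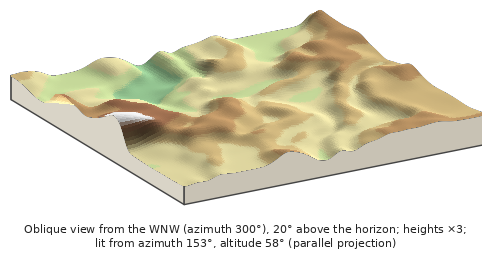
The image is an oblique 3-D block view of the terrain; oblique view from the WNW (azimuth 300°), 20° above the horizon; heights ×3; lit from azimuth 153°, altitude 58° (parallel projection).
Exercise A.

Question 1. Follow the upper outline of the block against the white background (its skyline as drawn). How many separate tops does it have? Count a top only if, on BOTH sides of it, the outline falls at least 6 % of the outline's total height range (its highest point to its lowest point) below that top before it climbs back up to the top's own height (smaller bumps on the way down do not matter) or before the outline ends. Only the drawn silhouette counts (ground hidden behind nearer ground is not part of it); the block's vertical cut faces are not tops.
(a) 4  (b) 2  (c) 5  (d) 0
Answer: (b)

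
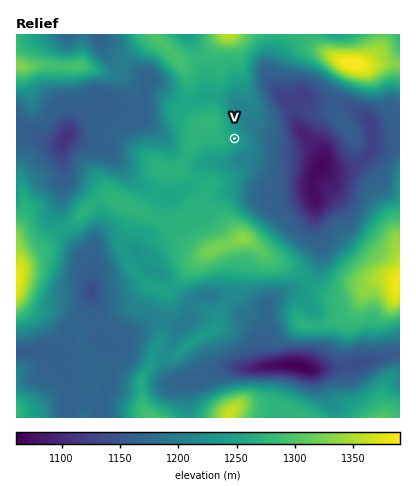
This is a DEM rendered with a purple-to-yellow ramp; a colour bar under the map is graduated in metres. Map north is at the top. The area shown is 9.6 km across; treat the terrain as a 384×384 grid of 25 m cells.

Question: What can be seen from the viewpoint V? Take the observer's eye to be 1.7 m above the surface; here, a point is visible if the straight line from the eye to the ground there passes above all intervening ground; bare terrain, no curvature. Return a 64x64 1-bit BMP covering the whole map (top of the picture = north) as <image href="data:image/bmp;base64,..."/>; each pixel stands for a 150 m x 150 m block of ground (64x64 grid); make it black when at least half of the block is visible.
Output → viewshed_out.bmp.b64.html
<image width="64" height="64" href="data:image/bmp;base64,Qk0+AgAAAAAAAD4AAAAoAAAAQAAAAEAAAAABAAEAAAAAAAACAAATCwAAEwsAAAIAAAAAAAAA////AAAAAAAAAAAAAAAAHAAAAAAAAAAAAAAAAAAAAAAAAAAAAAAAAAAAAAAAAAAAAAAAAAAAAAAAAAAAAAAAAAAAAAAAAAAAAAAAAAAAAAAAAAAAAAAAAAAAAAAAAAAAAAAAAAAAAAAAAAAAAAAAAAAAAAAAAAAAAAAAAAAAAAAAAAAAAAAAAAAAAAAAABgAAAAAAAAAHAAAAAAAAAAfAAAAAAAAAD+AAAAAAAAAP4IAAAAAAAB/xgAAAAAAAH/mAAAAAAAAf/8AAAAAAAD//wAAAAAAAP//AAAAAAAH//8AAAAAAD///wAAAAfAf///AAAAA/D///8AAAAB/////wAAAAH/////AAAAAD////8AAAAAP////wAAAAB//z//AAAAAHx8H/8AAAAAOHgf/wAAAAAYOB//AAAAABA4H/8AAAAAcDgf/wAAAAA8OA//AAAAAA44D/8AAAAAA5gP/wAAAAADmA//AAAAAAMYH48AAAAABxAfjwAAAAAeMD+HAAAAABHwfwcAAAAAMeB/BwAAAAAjwP4PAAAAAAOB/g8AAAAAA4H8PwAAAAAHAf//AAAAAD8B//sAAAAAfgH/8QAAAAB+A//xAAAAAP4H/+EAAAAA/g//4AAAAAH+H/8AAAAAAf4//AAAAAAA///4AAAAAAD//+AAAAAAAP//gAAAAAAAf/4AAA=="/>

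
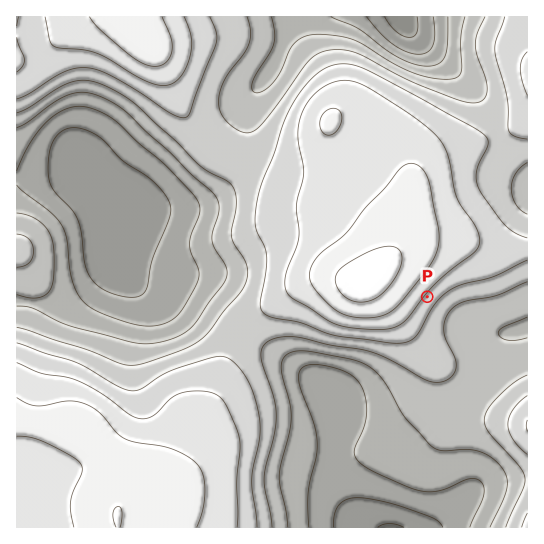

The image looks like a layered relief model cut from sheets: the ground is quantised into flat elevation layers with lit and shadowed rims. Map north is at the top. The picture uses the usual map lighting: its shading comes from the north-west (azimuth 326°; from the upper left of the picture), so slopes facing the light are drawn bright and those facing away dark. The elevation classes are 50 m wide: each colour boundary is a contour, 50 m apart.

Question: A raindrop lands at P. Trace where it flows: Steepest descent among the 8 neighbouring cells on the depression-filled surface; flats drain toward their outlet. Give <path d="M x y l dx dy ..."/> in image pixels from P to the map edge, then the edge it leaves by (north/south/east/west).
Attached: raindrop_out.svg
<path d="M427 297l22 21 4 0 1 1 4 0 5 3 4 0 16 7 10 1 1 1 28 0 5-4"/>
exit: east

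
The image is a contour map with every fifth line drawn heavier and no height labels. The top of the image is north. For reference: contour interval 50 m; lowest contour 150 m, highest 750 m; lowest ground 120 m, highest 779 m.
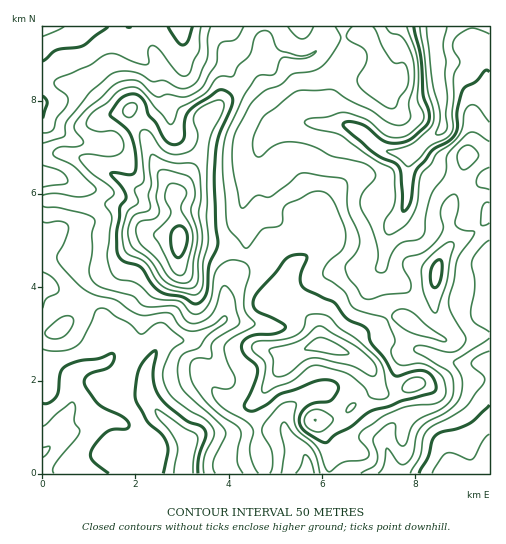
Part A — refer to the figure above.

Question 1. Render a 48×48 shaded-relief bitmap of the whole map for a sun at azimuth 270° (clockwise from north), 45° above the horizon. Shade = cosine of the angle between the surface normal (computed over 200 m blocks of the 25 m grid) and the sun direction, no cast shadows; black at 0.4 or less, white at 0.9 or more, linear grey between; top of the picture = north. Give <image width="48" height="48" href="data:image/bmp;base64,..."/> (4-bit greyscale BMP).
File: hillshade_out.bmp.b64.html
<image width="48" height="48" href="data:image/bmp;base64,Qk32BAAAAAAAAHYAAAAoAAAAMAAAADAAAAABAAQAAAAAAIAEAAATCwAAEwsAABAAAAAAAAAAAAAAABEREQAiIiIAMzMzAERERABVVVUAZmZmAHd3dwCIiIgAmZmZAKqqqgC7u7sAzMzMAN3d3QDu7u4A////ALuqqqqqqXRc/su8ymVnvsiIdViFRXmqmMy6qqqaqXVb/8u8yWVnvsiJdFmVNHmph7zLuqmaqYVK/9zNyWVozsmIZGqlNGmZh5q7u6mZqXVZ7tzNyWaLzJiHZYuUJHmZd3m7u7qaqWWKze3NuHe+ynd2ZnqVNHiYh3irqqqql2m7vNzMqGjf6Wd2ZmiXVFeId3ebuqqpdpvLvNy7l2jO2XmXZ2aJhkRnd3eKu6qYaLzMzcu7qGacupu5iHZniGNGd3d6u6qXetzMzLqrynZ4mru6qoiHd2M1Z3Z6u6mXe9zMy6mr3Zd3iau7uni6dUM1d4d6uqqXe9zNypqr3tlmeJq7uEaqhURGeJiImqqoet3duau7zut1aaqrlSSJhVVmeJmIiZq6ic3Mqsy8zdyneaqYUiV4d4h2Z5mIiImqiKy7vNzN26qqqph1NGd3mqllZql3eImql5u7vMzMuZqsynZVVneJqphmd7qGZ4mqmJvKiavMuqu8ynVnd3iqmIdmeLuXd5qqqIvchmrNy7u7uXZniImpiYZniLqoiJu7qYnMlVje26qZmIZniaqYmnVniKqqmaq7upirhDjO3KmJiIdmiamZumV4iKq7u6qqvLqZYijNzKmIiIdmeamr22NoiLu7y7qqvdymICi7y7mIiIdniZq83GJXiLu7u7uqzu2kADiqu7qYd3dniavM3HJHiLu7u8y6zu2TAUeaq7qph2d3iKzLzIM2ibu7u83czd2SAVeJqqqpmHZnd5u6vKZGeLu7u87+3M2jAUaJqqqqqYdmZoqqrMllZ6u7u87+27yjAEZ5qqqqqpdVZXq6rMqHd5q7u87/y7yTATV5qpqqqpdVZmi7u8qJmZmqq87+usyUEkVpqau6qYZVd2aszMqJq5mqqrzcveyEMjRpqau6qYZFiHV83Mp4vKmZqrzN3uyFITRoqauqqYZWiYVs7MqIq5mau83dzuyVITRomau6qYdmeIVc7LuXiaq7zMy6zuqGMjRXmaq6mZiHeHRc66uod6q83Lmb7siHUyRXmaqqmJmYh2RL3Ly4Z6q8yoms7ZeJdCNXiaqpiJmYdVVa3d3Jd7uqqZq963eapjNXiaqZmZmHRGd5zt3ad6qquqrO2VastzJHiZmZmZhlWblke83bh7vNyprNx1e8yUJGiZmZiIdWrMpzJJ79l83dy6q7l1jNyVI1eIiIiIeKvLqGMV39mMzN3LzJZWnO22IkaIiImYiau7mGMF38mLzM3M3JU2q8y5U0V4iZmZmqq7hkIV38mLu7zM3JQ4mKzLhVZ3iJmZqru6hSAX3smLuqq8y4VYiKzcmId3d4mZq7u5hhAY3bqqqqqruoZ5iK3sqZiId4mZmruphxAZ3LqqqqqqqYiZiL3cu6qYeJiIiqu4hxAZ3Lu6qqqqmIqpeLzduruYiZh3iauohyAZzLqqqZqqmJuoeK3turuoiJqWeaqYhxA63KqaqqqqmauoeL3sqruod5u4eaqHdhBL26maqqqqqauYeL3cqsuod5u4eal2dSFay6mQ=="/>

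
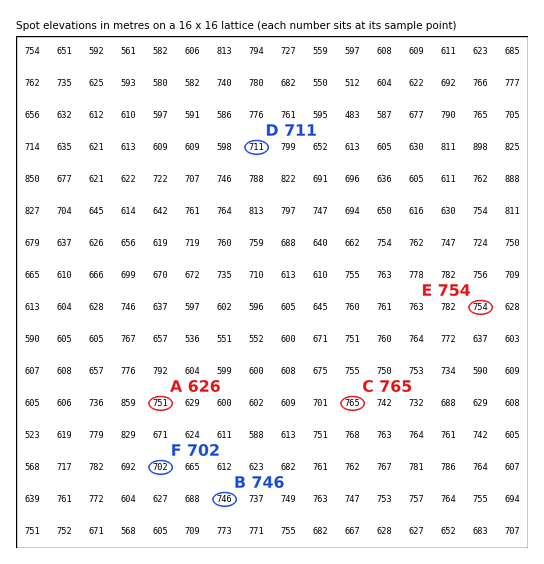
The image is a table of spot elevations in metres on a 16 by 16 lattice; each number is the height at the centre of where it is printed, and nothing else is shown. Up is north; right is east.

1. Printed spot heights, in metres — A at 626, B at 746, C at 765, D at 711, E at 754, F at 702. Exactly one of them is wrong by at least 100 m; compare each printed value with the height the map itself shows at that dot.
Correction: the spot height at A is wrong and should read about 751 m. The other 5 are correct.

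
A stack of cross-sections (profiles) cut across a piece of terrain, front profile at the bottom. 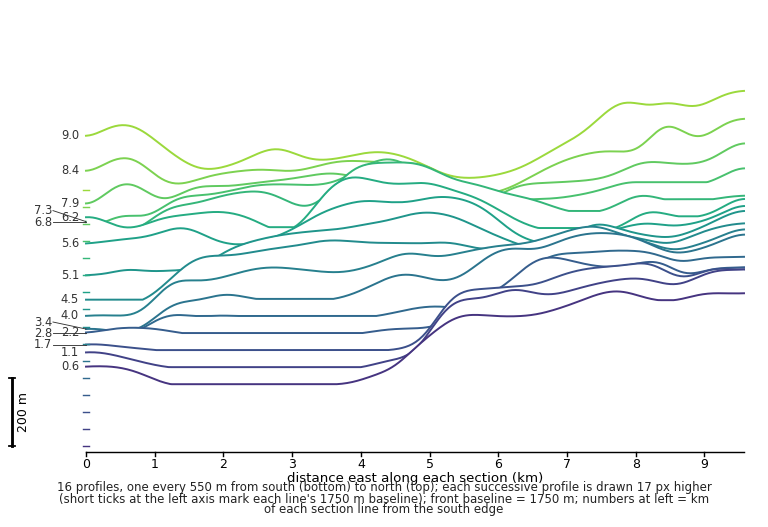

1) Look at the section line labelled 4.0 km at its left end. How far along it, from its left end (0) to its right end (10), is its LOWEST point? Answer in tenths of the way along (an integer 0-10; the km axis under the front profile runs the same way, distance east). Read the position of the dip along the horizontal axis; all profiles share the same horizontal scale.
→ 0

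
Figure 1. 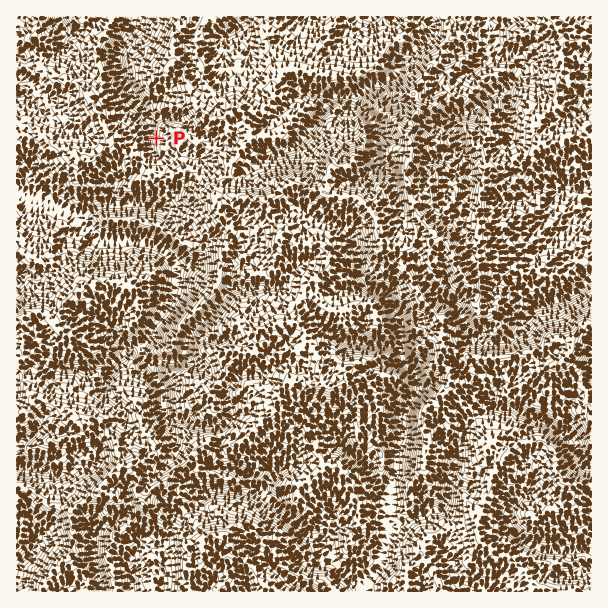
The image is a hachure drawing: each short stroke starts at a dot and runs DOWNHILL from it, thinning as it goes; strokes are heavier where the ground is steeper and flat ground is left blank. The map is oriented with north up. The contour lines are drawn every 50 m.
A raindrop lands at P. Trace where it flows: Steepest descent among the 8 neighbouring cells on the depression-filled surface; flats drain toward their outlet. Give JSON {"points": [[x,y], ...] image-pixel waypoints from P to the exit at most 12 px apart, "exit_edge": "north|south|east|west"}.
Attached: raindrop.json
{"points": [[156, 138], [150, 131], [149, 119], [141, 107], [132, 95], [125, 83], [119, 71], [117, 59], [120, 47], [128, 35], [134, 23], [134, 17]], "exit_edge": "north"}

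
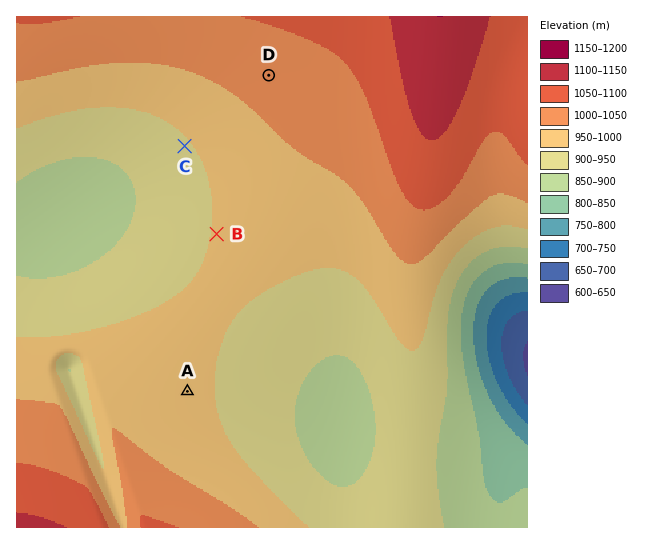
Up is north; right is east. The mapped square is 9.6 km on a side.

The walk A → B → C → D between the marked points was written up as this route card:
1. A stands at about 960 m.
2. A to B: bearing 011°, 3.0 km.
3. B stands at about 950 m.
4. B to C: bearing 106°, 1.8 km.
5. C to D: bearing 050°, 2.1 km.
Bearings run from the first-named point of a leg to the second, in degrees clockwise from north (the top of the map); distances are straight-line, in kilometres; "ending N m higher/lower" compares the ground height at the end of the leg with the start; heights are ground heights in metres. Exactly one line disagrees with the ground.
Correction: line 4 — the bearing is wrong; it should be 340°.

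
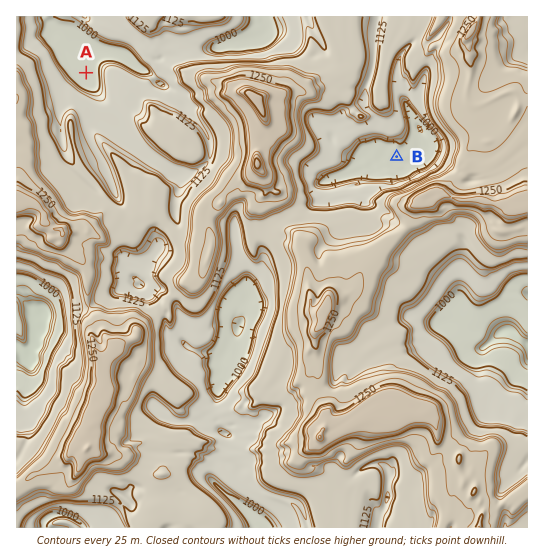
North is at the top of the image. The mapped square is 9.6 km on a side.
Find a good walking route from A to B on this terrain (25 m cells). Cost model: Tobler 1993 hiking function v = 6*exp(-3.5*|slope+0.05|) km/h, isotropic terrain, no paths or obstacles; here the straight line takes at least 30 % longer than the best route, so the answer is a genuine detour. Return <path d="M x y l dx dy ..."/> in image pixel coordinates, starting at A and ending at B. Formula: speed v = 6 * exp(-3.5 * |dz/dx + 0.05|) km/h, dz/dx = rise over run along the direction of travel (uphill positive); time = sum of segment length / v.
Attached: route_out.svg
<path d="M86 73l5-3 8-8 6-3 30 0 16 8 3-1 7 0 8-4 120 0 29 15 3 5 4 4 1 3 11 10 1 3 11 5 1 3 0 3 1 2 3 3 3 4 5 3 7 6 13 7 3 3 5 2 7 14"/>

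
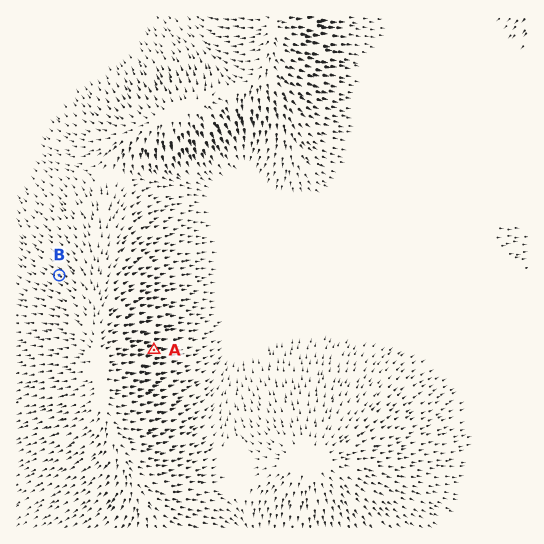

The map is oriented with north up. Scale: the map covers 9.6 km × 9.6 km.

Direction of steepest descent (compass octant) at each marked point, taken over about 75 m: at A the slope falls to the E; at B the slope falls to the NW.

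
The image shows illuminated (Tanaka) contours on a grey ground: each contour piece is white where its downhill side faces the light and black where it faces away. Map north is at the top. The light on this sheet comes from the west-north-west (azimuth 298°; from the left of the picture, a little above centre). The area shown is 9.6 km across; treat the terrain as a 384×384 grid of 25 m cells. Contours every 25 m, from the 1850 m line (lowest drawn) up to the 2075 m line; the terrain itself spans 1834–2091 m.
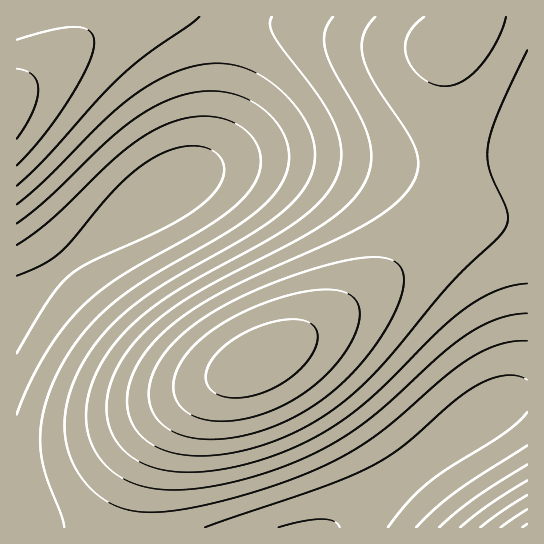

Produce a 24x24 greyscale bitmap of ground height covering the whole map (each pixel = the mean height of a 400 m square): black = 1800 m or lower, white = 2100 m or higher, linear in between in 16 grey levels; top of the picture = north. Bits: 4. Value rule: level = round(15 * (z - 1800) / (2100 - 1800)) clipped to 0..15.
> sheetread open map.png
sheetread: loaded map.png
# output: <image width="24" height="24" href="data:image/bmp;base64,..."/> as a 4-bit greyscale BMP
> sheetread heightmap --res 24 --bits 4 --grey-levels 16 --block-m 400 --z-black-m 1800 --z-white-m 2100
<image width="24" height="24" href="data:image/bmp;base64,Qk2WAQAAAAAAAHYAAAAoAAAAGAAAABgAAAABAAQAAAAAACABAAATCwAAEwsAABAAAAAAAAAAAAAAABEREQAiIiIAMzMzAERERABVVVUAZmZmAHd3dwCIiIgAmZmZAKqqqgC7u7sAzMzMAN3d3QDu7u4A////AEVWZmZlVERERWeJq0VWd3d3ZlVURVZnikVneImYh3ZlVVVWeEVniaqqqZh2ZVVVZkVomrvMy6qYdlVVVUVomrzd3cuph2VVVUVoms3e7t3LmHZVVTRnirze7u7cuYdmVTRWeaze7u7dyph3ZiNFaJq83u7dy6mIdyM0VnmrzN3dzLqZiCIzRWeJq7zMzLupmTMjM0Vniau7u7uqqUMyIjNFZ4mqu7uqqlQyIiI0VniZqquqqmVDIiIjRWeImqqqqoZUMiIiNFZ4maqqqphlQzIjNFZ4maqqqal2VEMzRFZ4mqqqqamHZVRERWZ4mqu7qaqYdmVVVmeJqru7qqqZh3ZmZniJq7vLupmZiId3d4iZq7zMuomZmIh3d4iZq7zMuw=="/>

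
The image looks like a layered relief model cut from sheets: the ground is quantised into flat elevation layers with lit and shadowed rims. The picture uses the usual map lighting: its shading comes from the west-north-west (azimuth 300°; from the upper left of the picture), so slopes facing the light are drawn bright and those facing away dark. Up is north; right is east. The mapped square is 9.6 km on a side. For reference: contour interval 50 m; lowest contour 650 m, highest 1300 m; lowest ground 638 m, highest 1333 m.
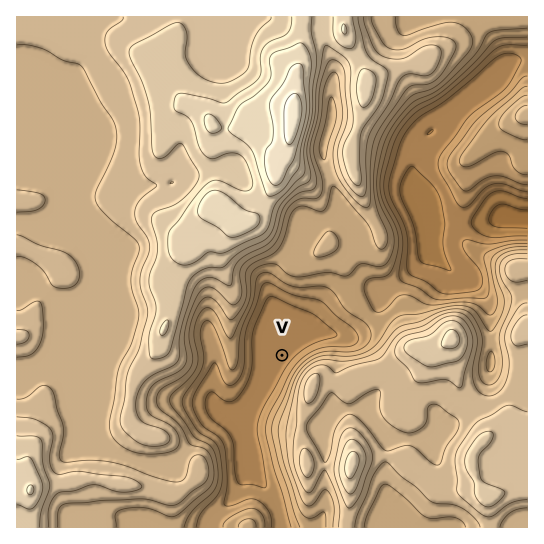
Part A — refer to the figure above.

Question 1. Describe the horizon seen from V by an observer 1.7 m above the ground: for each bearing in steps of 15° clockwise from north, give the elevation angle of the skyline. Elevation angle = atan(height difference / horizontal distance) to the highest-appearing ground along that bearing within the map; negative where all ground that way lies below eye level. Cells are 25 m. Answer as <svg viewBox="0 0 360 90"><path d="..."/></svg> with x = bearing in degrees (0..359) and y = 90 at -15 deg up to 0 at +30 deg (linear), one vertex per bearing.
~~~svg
<svg viewBox="0 0 360 90"><path d="M0 42l15 5 15 2 15 1 15 1 15-1 15-15 15-17 15-9 15-1 15 8 15 14 15 13 15 11 15-5 15 0 15-3 15-1 15-5 15-2 15 1 15-2 15 2 15-1"/></svg>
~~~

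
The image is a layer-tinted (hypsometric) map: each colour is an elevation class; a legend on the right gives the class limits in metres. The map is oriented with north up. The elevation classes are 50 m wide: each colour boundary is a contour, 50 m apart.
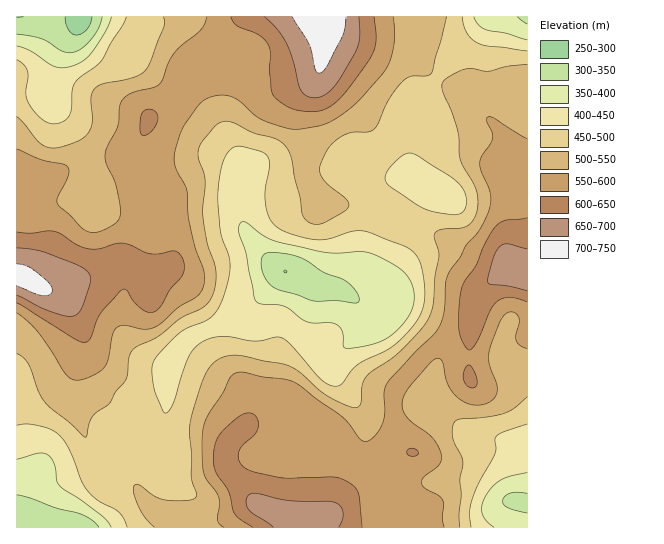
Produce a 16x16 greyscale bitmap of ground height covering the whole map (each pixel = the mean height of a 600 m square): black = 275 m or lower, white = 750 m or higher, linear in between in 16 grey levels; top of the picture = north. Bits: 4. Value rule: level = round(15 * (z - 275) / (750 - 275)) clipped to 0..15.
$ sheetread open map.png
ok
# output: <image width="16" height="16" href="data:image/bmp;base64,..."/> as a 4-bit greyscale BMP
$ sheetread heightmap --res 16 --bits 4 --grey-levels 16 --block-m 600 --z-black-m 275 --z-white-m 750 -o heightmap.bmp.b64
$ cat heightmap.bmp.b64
<image width="16" height="16" href="data:image/bmp;base64,Qk32AAAAAAAAAHYAAAAoAAAAEAAAABAAAAABAAQAAAAAAIAAAAATCwAAEwsAABAAAAAAAAAAAAAAABEREQAiIiIAMzMzAERERABVVVUAZmZmAHd3dwCIiIgAmZmZAKqqqgC7u7sAzMzMAN3d3QDu7u4A////ACJGeJzcuZhTRGdnq6qpmFRFdmeqmZmoZWd2Z6qaiYd3eIdWiZZoiaiJl2Z3ZUaJqJupllVUM2m53bq5ZCIjWbzMu6ljJERorKmJqFRnZmeKqYmYVXd2VYqYiZhld2ZWiXaJqHiZd2eJVXmZmryoZ4hUVomavbl3dyE2eKvO2odU"/>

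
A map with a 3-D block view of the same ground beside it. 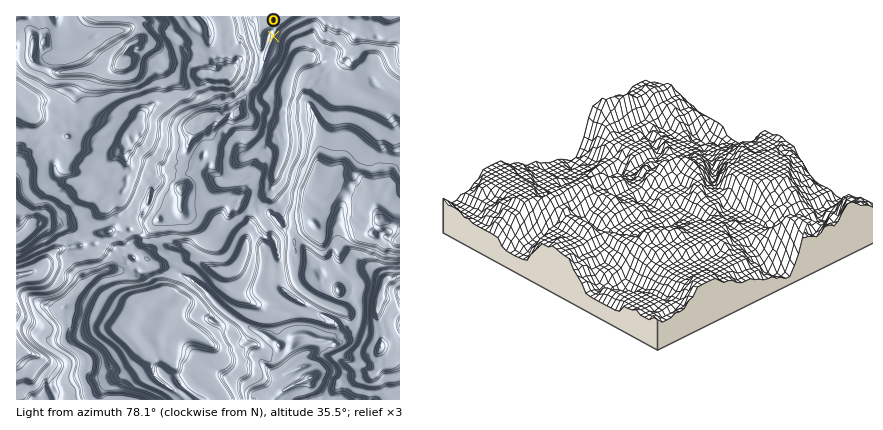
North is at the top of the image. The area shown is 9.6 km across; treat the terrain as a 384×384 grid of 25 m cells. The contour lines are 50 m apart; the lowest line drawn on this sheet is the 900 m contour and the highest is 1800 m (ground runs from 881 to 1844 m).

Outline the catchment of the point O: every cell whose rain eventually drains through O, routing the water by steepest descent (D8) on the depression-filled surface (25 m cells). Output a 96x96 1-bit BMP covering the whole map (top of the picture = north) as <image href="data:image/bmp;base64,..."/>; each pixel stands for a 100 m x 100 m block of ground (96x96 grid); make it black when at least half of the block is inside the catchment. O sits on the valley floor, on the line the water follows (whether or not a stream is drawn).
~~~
<image width="96" height="96" href="data:image/bmp;base64,Qk2+BAAAAAAAAD4AAAAoAAAAYAAAAGAAAAABAAEAAAAAAIAEAAATCwAAEwsAAAIAAAAAAAAA////AAAAAAAAAAAAAAAAAAAAAAAAAAAAAAAAAAAAAAAAAAAAAAAAAAAAAAAAAAAAAAAAAAAAAAAAAAAAAAAAAAAAAAAAAAAAAAAAAAAAAAAAAAAAAAAAAAAAAAAAAAAAAAAAAAAAAAAAAAAAAAAAAAAAAAAAAAAAAAAAAAAAAAAAAAAAAAAAAAAAAAAAAAAAAAAAAAAAAAAAAAAAAAAAAAAAAAAAAAAAAAAAAAAAAAAAAAAAAAAAAAAAAAAAAAAAAAAAAAAAAAAAAAAAAAAAAAAAAAAAAAAAAAAAAAAAAAAAAAAAAAAAAAAAAAAAAAAAAAAAAAAAAAAAAAAAAAAAAAAAAAAAAAAAAAAAAAAAAAAAAAAAAAAAAAAAAAAAAAAAAAAAAAAAAAAAAAAAAAAAAAAAAAAAAAAAAAAAAAAAAAAAAAAAAAAAAAAAAAAAAAAAAAAAAAAAAAAAAAAAAAAAAAAAAAAAAAAAAAAAAAAAAAAAAAAAAAAAAAAAAAAAAAAAAAAAAAAAAAAAAAAAAAA8AAAAAAAAAAAAAAD/AAAAAAAAAAAAAAP/AAAAAAAAAAAAAAP/gAAAAAAAAAAAAAf/gAAAAAAAAAAAAB//gAAAAAAAAAAAA///gAAAAAAAAAAAf///gAAAAAAAAAAA////wAAAAAAAAAAB////wAAAAAAAAAB3////wAAAAAAAAAB/////wAAAAAAAAAB/////4AAAAAAAAAB/////8AAAAAAAAAB/////+AAAAAAAAAB/////+AAAAAAAAAB/////+AAAAAAAAAB/////+AAAAAAAAAB//////AAAAAAAAAA//////gAAAAAAAAAf/////wAAAAAAAAAf/////wAAAAAAAAAP/////wAAAAAAAAAP/////4AAAAAAAAAP/////4AAAAAAAAAP/////4AAAAAAAAAP/////8AAAAAAAAAP/////8AAAAAAAAAf/////8AAAAAAAAAf/////+AAAAAAAAAf/////+AAAAAAAAAf/////+AAAAAAAAAf/////+AAAAAAAAAf/////+AAAAAAAAAP/////+AAAAAAAAAH/////+AAAAAAAAAD/////+AAAAAAAAAB/////+AAAAAAAAAB/////+AAAAAAAAAA/////+AAAAAAAAAAf////+AAAAAAAAAAP////+AAAAAAAAAAB////+AAAAAAAAAAAf///+AAAAAAAAAAAD////AAAAAAAAAAAA////AAAAAAAAAAAAf///AAAAAAAAAAAAP///AAAAAAAAAAAAP///AAAAAAAAAAAAAP//gAAAAAAAAAAAAH//gAAAAAAAAAAAAD//wAAAAAAAAAAAAB//wAAAAAAAAAAAAA//4AAAAAAAAAAAAAB/4AAAAAAAAAAAAAA/wAAAAAAAAAAAAAA/gAAAAAAAAAAAAAAfAAAAAAAAAAAAAAAYAAAAAAAAAAAAAAAAAAAAAAAAAAAAAAAAAAAAAAAAAAAAAAAAAAAAAAAAAAAAAAAAAAAAAAAAAAAAAAAAAAAAA="/>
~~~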